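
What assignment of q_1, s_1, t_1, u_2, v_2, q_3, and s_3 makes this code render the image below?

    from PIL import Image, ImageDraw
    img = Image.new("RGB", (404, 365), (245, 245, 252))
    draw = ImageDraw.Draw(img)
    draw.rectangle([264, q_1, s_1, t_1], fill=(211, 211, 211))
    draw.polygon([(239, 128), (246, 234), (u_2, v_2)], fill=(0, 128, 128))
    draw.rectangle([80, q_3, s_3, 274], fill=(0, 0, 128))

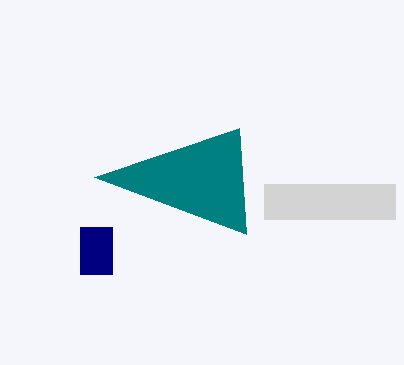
q_1 = 184
s_1 = 395
t_1 = 219
u_2 = 94
v_2 = 177
q_3 = 227
s_3 = 112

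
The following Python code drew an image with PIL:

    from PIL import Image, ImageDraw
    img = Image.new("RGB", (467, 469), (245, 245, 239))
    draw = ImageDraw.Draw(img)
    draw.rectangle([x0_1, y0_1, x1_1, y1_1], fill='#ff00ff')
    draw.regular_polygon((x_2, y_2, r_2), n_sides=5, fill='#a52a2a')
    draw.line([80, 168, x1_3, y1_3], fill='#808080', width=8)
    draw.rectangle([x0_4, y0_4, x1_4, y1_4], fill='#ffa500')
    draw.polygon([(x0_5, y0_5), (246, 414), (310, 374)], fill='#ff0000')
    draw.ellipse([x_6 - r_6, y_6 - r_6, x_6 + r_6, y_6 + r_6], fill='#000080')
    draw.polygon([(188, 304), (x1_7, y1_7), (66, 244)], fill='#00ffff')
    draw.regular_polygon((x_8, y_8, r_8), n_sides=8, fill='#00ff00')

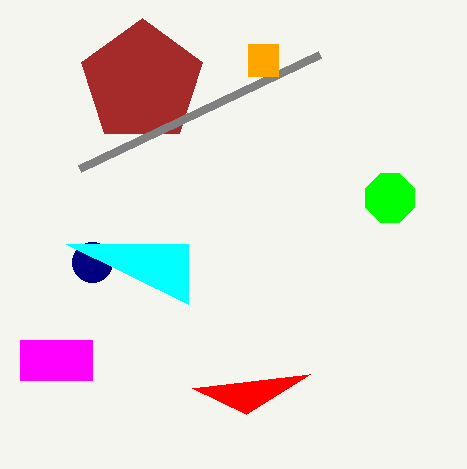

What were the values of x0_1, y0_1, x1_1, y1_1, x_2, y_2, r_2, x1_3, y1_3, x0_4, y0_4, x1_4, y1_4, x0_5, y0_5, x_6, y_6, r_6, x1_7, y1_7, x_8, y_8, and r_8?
x0_1 = 20; y0_1 = 340; x1_1 = 92; y1_1 = 380; x_2 = 142; y_2 = 82; r_2 = 64; x1_3 = 320; y1_3 = 54; x0_4 = 248; y0_4 = 44; x1_4 = 278; y1_4 = 76; x0_5 = 192; y0_5 = 388; x_6 = 92; y_6 = 262; r_6 = 20; x1_7 = 188; y1_7 = 244; x_8 = 390; y_8 = 198; r_8 = 26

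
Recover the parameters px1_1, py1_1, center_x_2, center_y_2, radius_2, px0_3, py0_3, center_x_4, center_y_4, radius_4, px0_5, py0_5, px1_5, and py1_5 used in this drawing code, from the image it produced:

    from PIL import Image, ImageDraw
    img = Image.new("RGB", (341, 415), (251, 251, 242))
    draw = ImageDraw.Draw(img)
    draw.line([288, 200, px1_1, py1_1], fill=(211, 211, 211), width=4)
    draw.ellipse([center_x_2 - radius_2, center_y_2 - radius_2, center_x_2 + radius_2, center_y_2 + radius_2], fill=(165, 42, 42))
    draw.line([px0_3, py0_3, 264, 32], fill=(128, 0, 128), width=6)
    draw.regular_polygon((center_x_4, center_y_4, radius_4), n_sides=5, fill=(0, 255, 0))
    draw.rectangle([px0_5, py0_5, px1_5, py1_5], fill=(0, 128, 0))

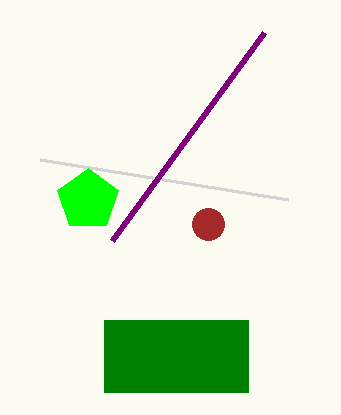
px1_1 = 40, py1_1 = 160, center_x_2 = 208, center_y_2 = 224, radius_2 = 16, px0_3 = 112, py0_3 = 240, center_x_4 = 88, center_y_4 = 200, radius_4 = 32, px0_5 = 104, py0_5 = 320, px1_5 = 248, py1_5 = 392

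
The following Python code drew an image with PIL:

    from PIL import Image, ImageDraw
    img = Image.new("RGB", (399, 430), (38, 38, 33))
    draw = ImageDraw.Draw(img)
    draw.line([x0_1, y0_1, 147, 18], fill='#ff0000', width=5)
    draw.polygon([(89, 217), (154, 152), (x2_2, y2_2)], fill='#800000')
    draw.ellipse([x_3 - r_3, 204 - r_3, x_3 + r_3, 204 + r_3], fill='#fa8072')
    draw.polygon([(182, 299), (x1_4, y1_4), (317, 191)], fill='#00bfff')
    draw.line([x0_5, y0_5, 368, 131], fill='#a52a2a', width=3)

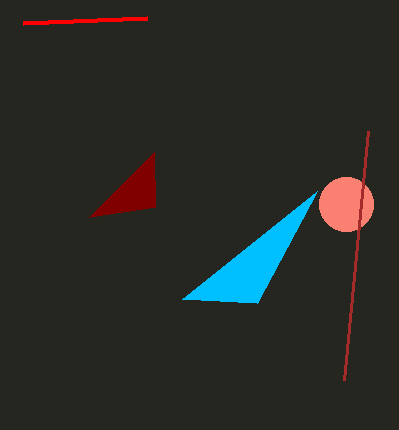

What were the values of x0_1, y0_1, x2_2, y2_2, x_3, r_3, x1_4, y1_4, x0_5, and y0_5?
x0_1 = 23
y0_1 = 23
x2_2 = 155
y2_2 = 207
x_3 = 346
r_3 = 27
x1_4 = 257
y1_4 = 303
x0_5 = 344
y0_5 = 380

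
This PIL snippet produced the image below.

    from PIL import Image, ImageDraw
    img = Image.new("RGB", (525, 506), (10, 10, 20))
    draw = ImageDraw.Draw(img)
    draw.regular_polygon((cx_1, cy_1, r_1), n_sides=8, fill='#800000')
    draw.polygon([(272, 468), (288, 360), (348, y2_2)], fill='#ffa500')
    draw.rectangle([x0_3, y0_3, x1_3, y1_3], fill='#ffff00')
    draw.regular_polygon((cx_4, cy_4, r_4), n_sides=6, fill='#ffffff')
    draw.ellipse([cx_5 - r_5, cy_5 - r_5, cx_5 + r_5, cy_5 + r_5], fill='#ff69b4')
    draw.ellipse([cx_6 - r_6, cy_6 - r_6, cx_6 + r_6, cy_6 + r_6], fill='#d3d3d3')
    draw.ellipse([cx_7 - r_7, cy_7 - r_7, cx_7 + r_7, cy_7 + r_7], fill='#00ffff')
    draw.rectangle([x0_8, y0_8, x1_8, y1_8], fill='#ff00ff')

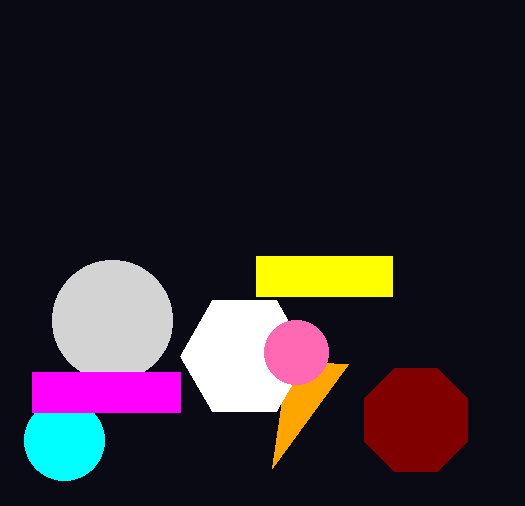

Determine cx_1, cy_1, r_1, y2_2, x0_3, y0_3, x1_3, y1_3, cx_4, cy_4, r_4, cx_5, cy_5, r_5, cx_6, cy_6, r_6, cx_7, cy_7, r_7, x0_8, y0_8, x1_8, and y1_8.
cx_1 = 416, cy_1 = 420, r_1 = 56, y2_2 = 364, x0_3 = 256, y0_3 = 256, x1_3 = 392, y1_3 = 296, cx_4 = 244, cy_4 = 356, r_4 = 64, cx_5 = 296, cy_5 = 352, r_5 = 32, cx_6 = 112, cy_6 = 320, r_6 = 60, cx_7 = 64, cy_7 = 440, r_7 = 40, x0_8 = 32, y0_8 = 372, x1_8 = 180, y1_8 = 412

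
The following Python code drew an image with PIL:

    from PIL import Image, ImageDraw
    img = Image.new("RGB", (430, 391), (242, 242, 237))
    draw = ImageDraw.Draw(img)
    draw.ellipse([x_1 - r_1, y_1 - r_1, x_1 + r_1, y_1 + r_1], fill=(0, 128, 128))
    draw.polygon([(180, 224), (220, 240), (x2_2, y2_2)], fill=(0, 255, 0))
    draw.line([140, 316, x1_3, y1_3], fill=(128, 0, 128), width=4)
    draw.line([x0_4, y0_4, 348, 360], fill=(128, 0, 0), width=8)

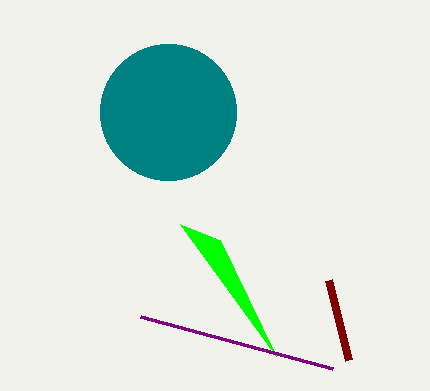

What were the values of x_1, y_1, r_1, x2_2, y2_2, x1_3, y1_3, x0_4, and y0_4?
x_1 = 168, y_1 = 112, r_1 = 68, x2_2 = 276, y2_2 = 356, x1_3 = 332, y1_3 = 368, x0_4 = 328, y0_4 = 280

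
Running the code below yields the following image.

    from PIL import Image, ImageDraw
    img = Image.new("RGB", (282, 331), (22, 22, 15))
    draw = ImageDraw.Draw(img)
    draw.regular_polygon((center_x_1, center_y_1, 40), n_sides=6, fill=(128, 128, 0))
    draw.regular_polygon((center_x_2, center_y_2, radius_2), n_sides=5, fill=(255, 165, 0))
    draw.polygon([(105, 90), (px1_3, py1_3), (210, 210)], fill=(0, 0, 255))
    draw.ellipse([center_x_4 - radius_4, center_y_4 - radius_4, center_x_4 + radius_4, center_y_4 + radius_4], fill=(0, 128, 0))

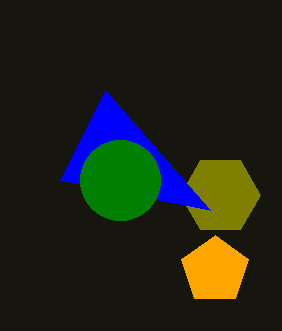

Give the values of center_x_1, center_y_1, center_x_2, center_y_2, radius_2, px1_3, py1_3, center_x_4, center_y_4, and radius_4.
center_x_1 = 220, center_y_1 = 195, center_x_2 = 215, center_y_2 = 270, radius_2 = 35, px1_3 = 60, py1_3 = 180, center_x_4 = 120, center_y_4 = 180, radius_4 = 40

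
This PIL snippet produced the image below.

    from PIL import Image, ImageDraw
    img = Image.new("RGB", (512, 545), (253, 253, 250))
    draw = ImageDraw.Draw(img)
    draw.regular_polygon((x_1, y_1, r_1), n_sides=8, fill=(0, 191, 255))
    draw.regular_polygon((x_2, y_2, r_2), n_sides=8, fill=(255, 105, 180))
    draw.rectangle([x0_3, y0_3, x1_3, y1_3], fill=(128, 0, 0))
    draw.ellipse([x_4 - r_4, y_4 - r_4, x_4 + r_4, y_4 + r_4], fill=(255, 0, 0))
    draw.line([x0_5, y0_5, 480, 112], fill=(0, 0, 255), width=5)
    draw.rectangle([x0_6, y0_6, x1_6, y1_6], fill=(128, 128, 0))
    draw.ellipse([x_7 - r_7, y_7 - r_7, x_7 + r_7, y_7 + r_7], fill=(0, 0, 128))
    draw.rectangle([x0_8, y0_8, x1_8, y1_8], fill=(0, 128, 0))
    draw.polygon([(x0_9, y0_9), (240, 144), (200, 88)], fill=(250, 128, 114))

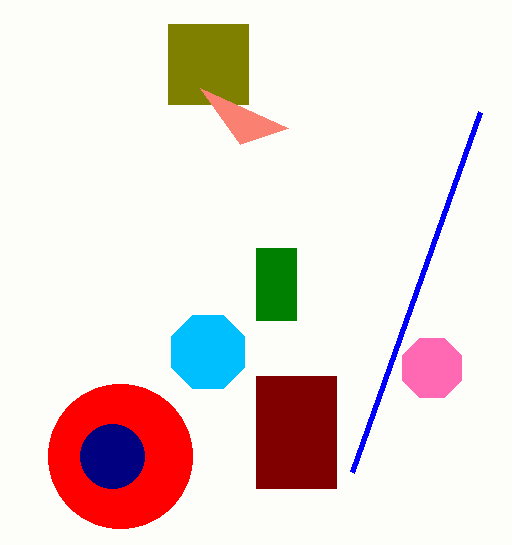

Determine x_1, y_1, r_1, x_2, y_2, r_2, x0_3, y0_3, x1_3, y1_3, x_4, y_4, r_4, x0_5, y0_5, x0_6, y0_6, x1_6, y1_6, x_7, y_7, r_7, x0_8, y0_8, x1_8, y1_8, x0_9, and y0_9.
x_1 = 208, y_1 = 352, r_1 = 40, x_2 = 432, y_2 = 368, r_2 = 32, x0_3 = 256, y0_3 = 376, x1_3 = 336, y1_3 = 488, x_4 = 120, y_4 = 456, r_4 = 72, x0_5 = 352, y0_5 = 472, x0_6 = 168, y0_6 = 24, x1_6 = 248, y1_6 = 104, x_7 = 112, y_7 = 456, r_7 = 32, x0_8 = 256, y0_8 = 248, x1_8 = 296, y1_8 = 320, x0_9 = 288, y0_9 = 128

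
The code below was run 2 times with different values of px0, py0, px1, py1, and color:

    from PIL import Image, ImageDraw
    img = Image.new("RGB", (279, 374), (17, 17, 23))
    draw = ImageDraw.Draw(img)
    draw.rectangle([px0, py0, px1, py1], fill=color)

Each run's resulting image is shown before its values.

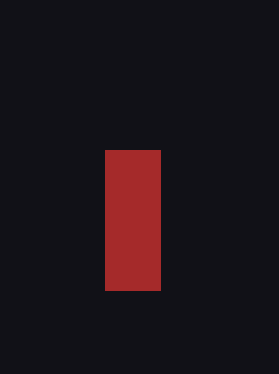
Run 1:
px0 = 105
py0 = 150
px1 = 160
py1 = 290
color = 'brown'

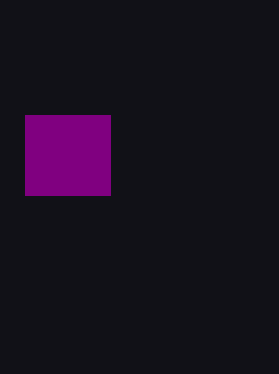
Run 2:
px0 = 25
py0 = 115
px1 = 110
py1 = 195
color = 'purple'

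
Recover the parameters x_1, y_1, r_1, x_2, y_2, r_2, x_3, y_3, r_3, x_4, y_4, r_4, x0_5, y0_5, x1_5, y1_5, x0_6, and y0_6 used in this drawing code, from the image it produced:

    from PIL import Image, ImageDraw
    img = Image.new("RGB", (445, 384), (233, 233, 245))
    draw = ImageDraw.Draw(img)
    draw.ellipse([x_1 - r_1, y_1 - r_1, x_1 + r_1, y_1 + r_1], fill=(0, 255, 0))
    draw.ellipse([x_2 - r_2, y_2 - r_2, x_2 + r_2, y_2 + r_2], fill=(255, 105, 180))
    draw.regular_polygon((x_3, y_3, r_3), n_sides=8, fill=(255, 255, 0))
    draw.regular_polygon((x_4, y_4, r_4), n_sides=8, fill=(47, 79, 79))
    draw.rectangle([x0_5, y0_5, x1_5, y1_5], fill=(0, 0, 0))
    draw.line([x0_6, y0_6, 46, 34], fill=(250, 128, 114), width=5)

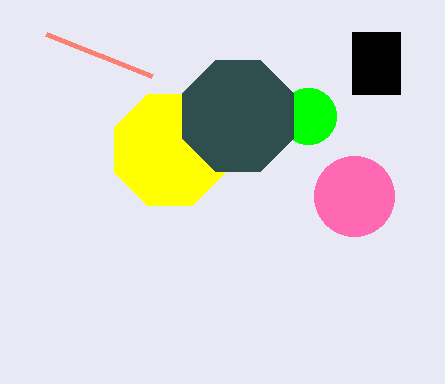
x_1 = 308
y_1 = 116
r_1 = 28
x_2 = 354
y_2 = 196
r_2 = 40
x_3 = 170
y_3 = 150
r_3 = 60
x_4 = 238
y_4 = 116
r_4 = 60
x0_5 = 352
y0_5 = 32
x1_5 = 400
y1_5 = 94
x0_6 = 152
y0_6 = 76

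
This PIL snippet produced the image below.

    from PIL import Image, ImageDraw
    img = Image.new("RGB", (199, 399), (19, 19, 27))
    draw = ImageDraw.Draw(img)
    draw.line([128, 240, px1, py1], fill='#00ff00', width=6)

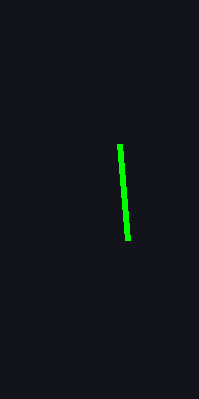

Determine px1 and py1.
px1 = 120, py1 = 144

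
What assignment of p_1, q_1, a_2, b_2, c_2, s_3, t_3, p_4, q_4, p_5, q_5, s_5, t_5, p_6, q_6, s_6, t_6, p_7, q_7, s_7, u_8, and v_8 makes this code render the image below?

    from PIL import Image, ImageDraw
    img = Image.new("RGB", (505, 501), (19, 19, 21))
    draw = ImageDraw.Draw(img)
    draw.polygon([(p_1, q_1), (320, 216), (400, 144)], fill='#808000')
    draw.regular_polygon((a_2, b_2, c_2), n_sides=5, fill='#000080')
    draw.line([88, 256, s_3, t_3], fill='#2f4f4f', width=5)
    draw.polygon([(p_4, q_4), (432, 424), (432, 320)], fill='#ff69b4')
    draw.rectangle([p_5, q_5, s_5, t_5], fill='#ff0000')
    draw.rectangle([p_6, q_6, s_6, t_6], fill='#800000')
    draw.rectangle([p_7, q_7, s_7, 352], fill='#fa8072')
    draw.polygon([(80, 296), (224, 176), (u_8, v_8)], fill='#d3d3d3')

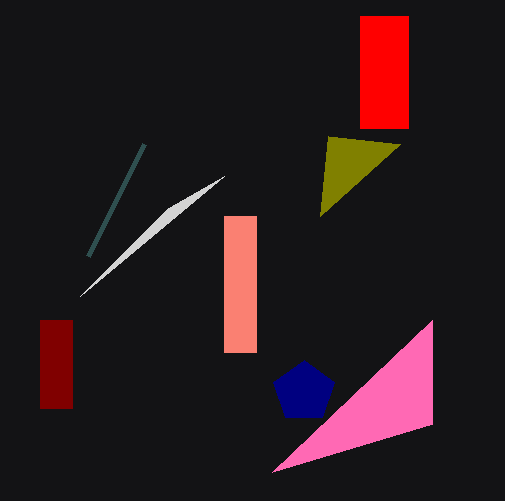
p_1 = 328
q_1 = 136
a_2 = 304
b_2 = 392
c_2 = 32
s_3 = 144
t_3 = 144
p_4 = 272
q_4 = 472
p_5 = 360
q_5 = 16
s_5 = 408
t_5 = 128
p_6 = 40
q_6 = 320
s_6 = 72
t_6 = 408
p_7 = 224
q_7 = 216
s_7 = 256
u_8 = 168
v_8 = 208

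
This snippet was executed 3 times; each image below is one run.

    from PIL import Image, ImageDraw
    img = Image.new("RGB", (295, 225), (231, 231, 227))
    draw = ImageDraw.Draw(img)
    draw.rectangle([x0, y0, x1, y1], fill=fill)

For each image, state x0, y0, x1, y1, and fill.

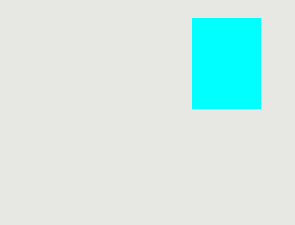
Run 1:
x0 = 192
y0 = 18
x1 = 260
y1 = 108
fill = 'cyan'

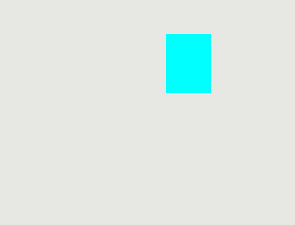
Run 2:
x0 = 166; y0 = 34; x1 = 210; y1 = 92; fill = 'cyan'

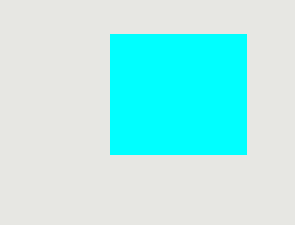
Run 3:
x0 = 110
y0 = 34
x1 = 246
y1 = 154
fill = 'cyan'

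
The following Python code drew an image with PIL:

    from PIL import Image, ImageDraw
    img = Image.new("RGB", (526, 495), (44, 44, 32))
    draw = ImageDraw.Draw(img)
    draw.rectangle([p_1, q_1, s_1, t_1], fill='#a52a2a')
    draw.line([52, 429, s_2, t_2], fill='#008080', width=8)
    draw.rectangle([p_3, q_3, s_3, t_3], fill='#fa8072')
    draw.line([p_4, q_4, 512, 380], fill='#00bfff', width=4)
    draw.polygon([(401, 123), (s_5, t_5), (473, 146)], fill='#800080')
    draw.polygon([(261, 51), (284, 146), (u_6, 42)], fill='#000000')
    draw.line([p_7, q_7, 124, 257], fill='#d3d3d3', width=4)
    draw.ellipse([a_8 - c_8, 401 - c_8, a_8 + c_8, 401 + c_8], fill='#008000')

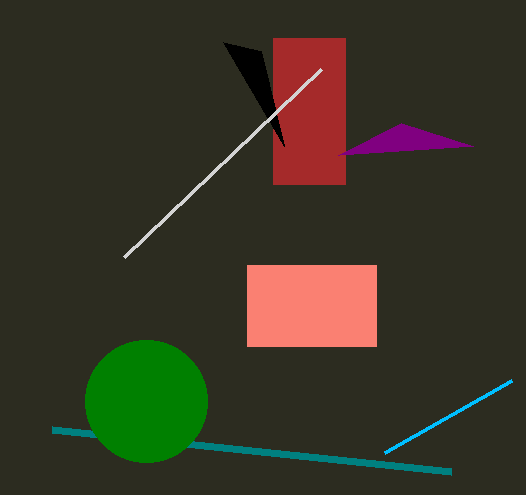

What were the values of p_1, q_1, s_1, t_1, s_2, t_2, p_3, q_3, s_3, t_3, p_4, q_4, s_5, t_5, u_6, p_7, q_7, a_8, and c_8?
p_1 = 273
q_1 = 38
s_1 = 345
t_1 = 184
s_2 = 451
t_2 = 471
p_3 = 247
q_3 = 265
s_3 = 376
t_3 = 346
p_4 = 385
q_4 = 452
s_5 = 338
t_5 = 155
u_6 = 223
p_7 = 321
q_7 = 69
a_8 = 146
c_8 = 61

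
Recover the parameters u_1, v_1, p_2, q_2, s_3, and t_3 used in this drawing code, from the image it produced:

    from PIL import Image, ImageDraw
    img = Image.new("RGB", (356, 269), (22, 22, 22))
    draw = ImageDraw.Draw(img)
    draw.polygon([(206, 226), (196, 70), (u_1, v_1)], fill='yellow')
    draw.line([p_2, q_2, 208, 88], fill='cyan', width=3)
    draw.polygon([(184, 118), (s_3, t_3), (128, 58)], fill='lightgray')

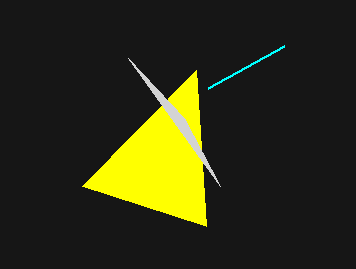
u_1 = 82; v_1 = 186; p_2 = 284; q_2 = 46; s_3 = 220; t_3 = 186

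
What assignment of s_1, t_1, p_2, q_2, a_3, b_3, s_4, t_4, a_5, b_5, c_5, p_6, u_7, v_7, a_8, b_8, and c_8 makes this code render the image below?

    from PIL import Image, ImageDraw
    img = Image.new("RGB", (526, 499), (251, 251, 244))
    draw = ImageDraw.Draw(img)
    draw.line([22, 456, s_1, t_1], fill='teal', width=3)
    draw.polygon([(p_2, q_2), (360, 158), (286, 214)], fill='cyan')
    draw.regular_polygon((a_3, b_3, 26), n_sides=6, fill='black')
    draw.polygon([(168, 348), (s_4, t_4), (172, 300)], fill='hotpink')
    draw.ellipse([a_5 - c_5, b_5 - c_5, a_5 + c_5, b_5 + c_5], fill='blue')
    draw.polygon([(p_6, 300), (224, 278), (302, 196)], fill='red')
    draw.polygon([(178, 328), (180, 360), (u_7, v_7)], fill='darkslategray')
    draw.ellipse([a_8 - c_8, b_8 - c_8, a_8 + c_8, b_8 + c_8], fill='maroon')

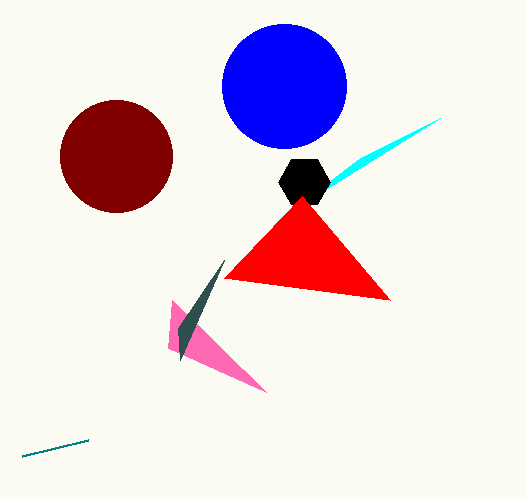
s_1 = 88; t_1 = 440; p_2 = 440; q_2 = 118; a_3 = 304; b_3 = 182; s_4 = 266; t_4 = 392; a_5 = 284; b_5 = 86; c_5 = 62; p_6 = 390; u_7 = 224; v_7 = 260; a_8 = 116; b_8 = 156; c_8 = 56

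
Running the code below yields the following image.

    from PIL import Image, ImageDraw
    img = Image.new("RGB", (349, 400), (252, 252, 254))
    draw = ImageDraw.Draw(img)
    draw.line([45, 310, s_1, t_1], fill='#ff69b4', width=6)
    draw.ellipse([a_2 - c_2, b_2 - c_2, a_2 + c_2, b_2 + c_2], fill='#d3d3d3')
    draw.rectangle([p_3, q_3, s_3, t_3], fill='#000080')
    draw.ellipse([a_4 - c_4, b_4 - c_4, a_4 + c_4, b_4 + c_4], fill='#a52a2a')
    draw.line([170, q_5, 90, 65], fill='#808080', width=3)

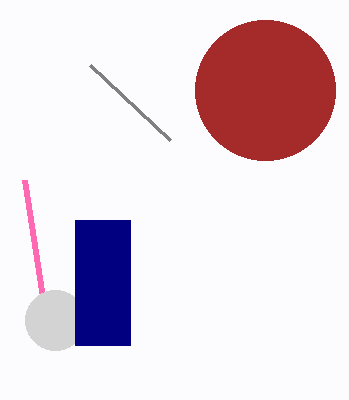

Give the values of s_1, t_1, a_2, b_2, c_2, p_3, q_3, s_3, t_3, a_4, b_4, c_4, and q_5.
s_1 = 25, t_1 = 180, a_2 = 55, b_2 = 320, c_2 = 30, p_3 = 75, q_3 = 220, s_3 = 130, t_3 = 345, a_4 = 265, b_4 = 90, c_4 = 70, q_5 = 140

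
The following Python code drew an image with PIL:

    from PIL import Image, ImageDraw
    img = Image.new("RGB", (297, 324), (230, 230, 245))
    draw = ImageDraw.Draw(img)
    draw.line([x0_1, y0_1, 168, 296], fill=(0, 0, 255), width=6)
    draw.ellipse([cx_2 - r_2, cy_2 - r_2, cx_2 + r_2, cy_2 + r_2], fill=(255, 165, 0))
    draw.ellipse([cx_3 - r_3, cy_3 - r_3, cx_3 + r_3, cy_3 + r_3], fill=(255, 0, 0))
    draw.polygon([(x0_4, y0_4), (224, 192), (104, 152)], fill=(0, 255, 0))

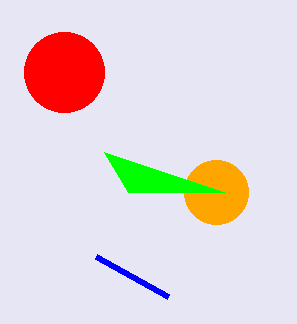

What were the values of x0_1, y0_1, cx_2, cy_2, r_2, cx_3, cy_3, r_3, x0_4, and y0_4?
x0_1 = 96; y0_1 = 256; cx_2 = 216; cy_2 = 192; r_2 = 32; cx_3 = 64; cy_3 = 72; r_3 = 40; x0_4 = 128; y0_4 = 192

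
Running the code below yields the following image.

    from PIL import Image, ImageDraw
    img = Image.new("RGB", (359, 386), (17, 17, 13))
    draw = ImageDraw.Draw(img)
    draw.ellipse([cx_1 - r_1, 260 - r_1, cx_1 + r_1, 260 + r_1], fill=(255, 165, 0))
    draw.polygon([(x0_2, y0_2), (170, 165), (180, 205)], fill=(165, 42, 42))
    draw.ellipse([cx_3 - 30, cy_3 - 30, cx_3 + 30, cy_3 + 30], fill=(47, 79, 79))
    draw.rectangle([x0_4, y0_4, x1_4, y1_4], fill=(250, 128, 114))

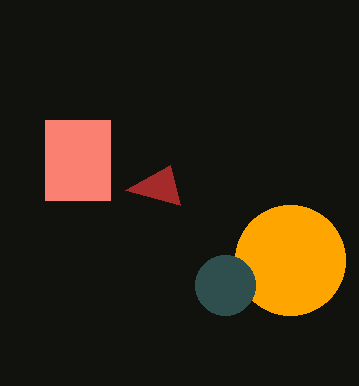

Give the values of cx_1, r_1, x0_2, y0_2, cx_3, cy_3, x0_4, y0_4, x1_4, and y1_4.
cx_1 = 290; r_1 = 55; x0_2 = 125; y0_2 = 190; cx_3 = 225; cy_3 = 285; x0_4 = 45; y0_4 = 120; x1_4 = 110; y1_4 = 200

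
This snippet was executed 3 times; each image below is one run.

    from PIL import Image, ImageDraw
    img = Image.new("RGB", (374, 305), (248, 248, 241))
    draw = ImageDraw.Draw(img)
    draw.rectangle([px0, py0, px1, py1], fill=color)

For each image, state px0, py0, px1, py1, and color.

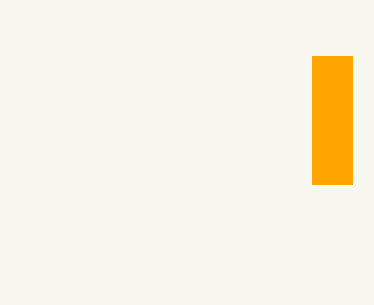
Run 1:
px0 = 312, py0 = 56, px1 = 352, py1 = 184, color = 'orange'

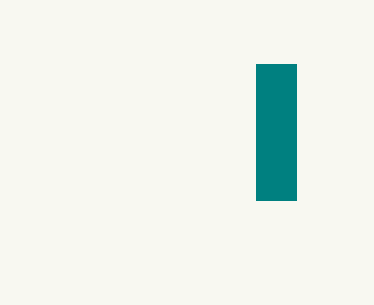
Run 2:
px0 = 256; py0 = 64; px1 = 296; py1 = 200; color = 'teal'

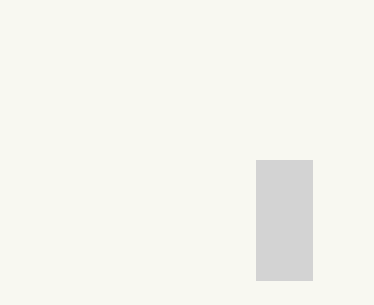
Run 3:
px0 = 256; py0 = 160; px1 = 312; py1 = 280; color = 'lightgray'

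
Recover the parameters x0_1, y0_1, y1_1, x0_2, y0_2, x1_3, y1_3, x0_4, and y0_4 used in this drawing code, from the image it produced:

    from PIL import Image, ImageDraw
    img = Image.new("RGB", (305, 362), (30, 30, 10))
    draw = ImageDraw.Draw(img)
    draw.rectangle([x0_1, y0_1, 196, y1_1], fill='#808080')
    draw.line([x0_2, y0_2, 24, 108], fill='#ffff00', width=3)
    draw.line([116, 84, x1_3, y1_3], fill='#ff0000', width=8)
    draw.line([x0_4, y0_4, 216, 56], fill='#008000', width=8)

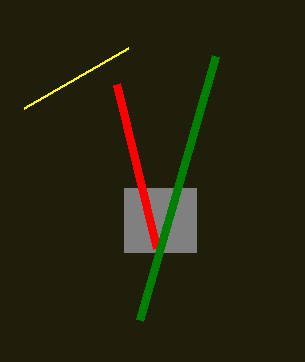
x0_1 = 124; y0_1 = 188; y1_1 = 252; x0_2 = 128; y0_2 = 48; x1_3 = 156; y1_3 = 248; x0_4 = 140; y0_4 = 320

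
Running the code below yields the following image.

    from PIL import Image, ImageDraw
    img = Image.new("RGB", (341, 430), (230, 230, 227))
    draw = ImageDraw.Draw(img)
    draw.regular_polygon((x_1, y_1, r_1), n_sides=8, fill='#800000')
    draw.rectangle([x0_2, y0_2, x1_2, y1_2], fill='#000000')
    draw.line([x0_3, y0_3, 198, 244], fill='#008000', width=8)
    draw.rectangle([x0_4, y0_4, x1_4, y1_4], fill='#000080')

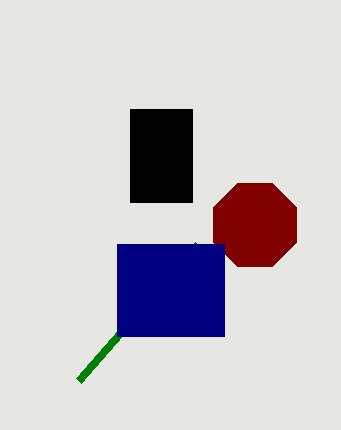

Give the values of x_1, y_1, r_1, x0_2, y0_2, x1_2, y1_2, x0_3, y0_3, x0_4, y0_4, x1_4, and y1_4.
x_1 = 255; y_1 = 225; r_1 = 45; x0_2 = 130; y0_2 = 109; x1_2 = 192; y1_2 = 202; x0_3 = 79; y0_3 = 380; x0_4 = 117; y0_4 = 244; x1_4 = 224; y1_4 = 336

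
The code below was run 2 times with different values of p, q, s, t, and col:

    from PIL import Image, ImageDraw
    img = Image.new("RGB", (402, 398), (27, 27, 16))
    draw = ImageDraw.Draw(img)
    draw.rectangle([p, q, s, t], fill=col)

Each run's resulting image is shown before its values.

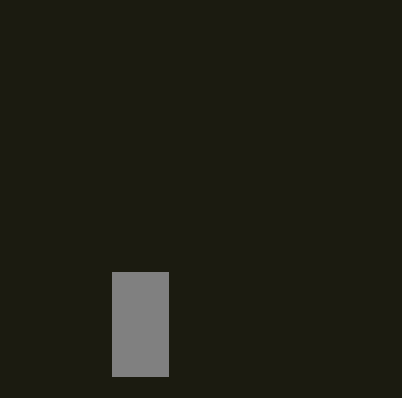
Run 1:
p = 112, q = 272, s = 168, t = 376, col = 'gray'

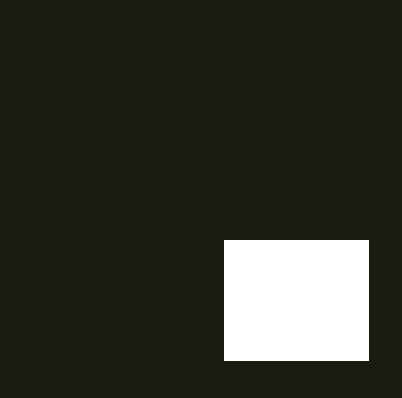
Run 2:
p = 224; q = 240; s = 368; t = 360; col = 'white'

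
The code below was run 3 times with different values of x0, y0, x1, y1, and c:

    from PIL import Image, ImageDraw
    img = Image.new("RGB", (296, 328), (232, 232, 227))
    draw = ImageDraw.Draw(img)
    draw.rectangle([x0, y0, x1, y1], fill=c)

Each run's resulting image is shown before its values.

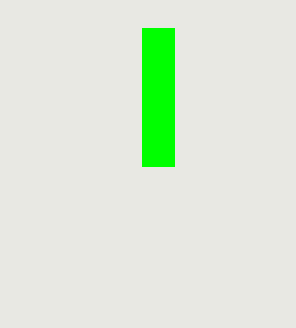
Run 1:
x0 = 142, y0 = 28, x1 = 174, y1 = 166, c = 'lime'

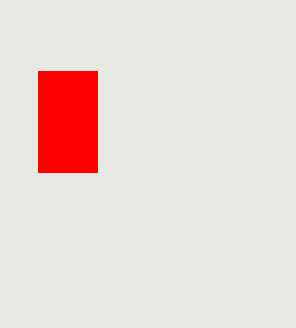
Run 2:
x0 = 38; y0 = 71; x1 = 97; y1 = 172; c = 'red'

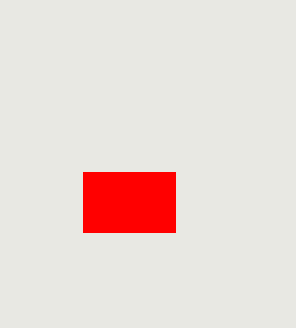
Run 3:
x0 = 83
y0 = 172
x1 = 175
y1 = 232
c = 'red'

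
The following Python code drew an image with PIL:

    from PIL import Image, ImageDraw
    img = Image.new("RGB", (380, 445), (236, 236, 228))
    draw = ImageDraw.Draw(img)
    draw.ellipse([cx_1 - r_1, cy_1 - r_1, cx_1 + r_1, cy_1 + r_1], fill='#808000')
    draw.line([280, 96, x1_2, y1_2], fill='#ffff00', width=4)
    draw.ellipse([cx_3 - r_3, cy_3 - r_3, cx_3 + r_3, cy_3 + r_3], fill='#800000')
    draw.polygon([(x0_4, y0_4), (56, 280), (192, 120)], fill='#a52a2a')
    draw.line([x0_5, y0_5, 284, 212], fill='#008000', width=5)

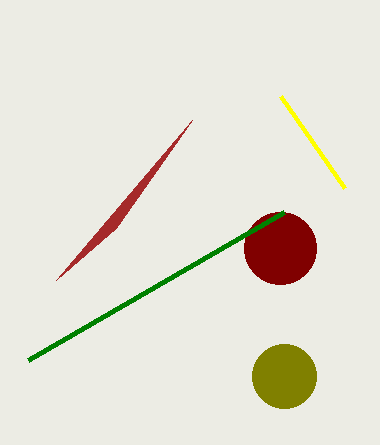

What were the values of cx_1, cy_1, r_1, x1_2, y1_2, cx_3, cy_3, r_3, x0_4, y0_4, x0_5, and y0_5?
cx_1 = 284; cy_1 = 376; r_1 = 32; x1_2 = 344; y1_2 = 188; cx_3 = 280; cy_3 = 248; r_3 = 36; x0_4 = 116; y0_4 = 228; x0_5 = 28; y0_5 = 360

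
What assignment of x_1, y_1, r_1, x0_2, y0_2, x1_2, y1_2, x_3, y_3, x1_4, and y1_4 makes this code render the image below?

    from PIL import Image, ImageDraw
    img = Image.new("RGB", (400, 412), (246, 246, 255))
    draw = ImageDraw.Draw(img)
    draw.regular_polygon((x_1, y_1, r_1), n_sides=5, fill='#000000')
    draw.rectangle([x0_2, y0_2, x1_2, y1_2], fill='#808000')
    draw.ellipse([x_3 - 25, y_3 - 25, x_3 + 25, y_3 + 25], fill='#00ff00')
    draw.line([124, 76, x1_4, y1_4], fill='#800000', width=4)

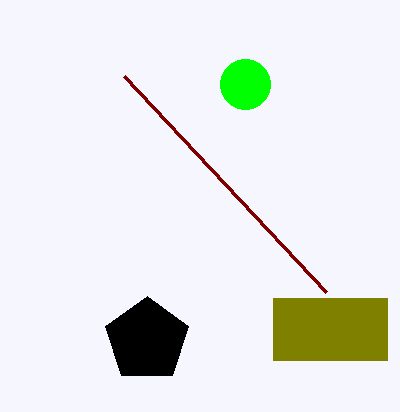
x_1 = 147
y_1 = 340
r_1 = 44
x0_2 = 273
y0_2 = 298
x1_2 = 387
y1_2 = 360
x_3 = 245
y_3 = 84
x1_4 = 326
y1_4 = 292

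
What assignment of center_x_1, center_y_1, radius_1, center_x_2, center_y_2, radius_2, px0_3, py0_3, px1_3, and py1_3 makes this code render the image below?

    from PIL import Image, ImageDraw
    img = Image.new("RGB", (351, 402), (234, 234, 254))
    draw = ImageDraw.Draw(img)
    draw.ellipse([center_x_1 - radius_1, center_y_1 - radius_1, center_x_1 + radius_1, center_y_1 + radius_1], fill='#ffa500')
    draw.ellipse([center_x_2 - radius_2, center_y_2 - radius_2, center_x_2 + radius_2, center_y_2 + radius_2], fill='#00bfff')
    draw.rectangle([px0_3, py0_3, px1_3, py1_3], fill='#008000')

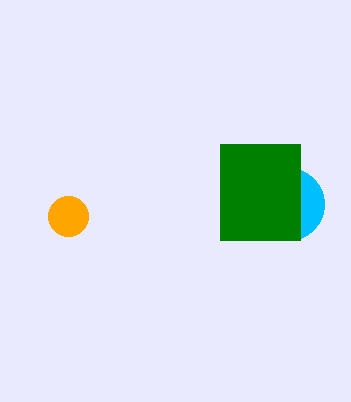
center_x_1 = 68
center_y_1 = 216
radius_1 = 20
center_x_2 = 288
center_y_2 = 204
radius_2 = 36
px0_3 = 220
py0_3 = 144
px1_3 = 300
py1_3 = 240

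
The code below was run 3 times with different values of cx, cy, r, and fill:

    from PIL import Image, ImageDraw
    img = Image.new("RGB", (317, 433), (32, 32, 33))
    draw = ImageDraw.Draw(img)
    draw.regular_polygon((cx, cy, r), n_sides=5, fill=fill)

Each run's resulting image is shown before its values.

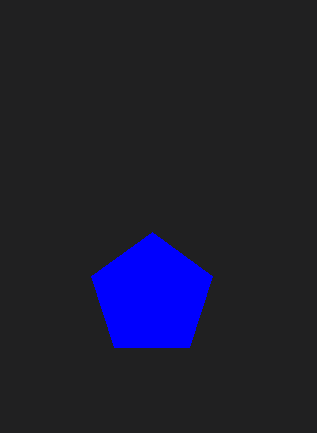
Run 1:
cx = 152, cy = 296, r = 64, fill = 'blue'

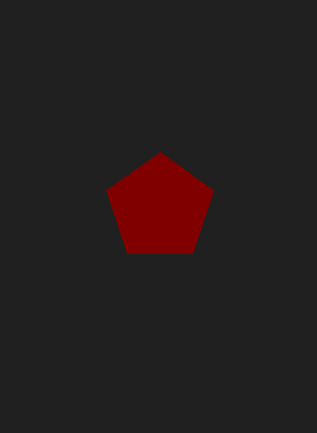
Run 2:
cx = 160, cy = 208, r = 56, fill = 'maroon'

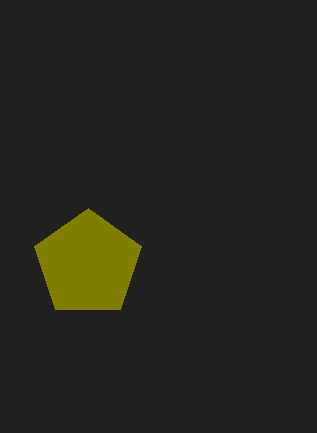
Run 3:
cx = 88
cy = 264
r = 56
fill = 'olive'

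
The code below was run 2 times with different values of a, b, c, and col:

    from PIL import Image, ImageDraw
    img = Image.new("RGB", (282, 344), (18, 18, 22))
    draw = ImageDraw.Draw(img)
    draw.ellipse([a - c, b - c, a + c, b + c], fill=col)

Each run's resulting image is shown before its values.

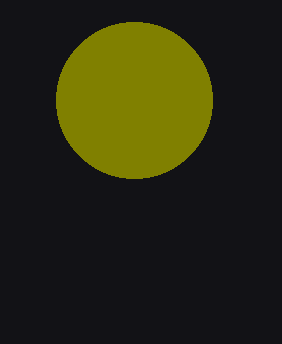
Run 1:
a = 134; b = 100; c = 78; col = 'olive'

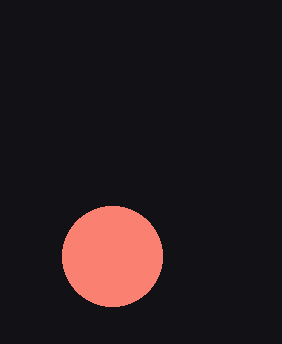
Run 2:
a = 112; b = 256; c = 50; col = 'salmon'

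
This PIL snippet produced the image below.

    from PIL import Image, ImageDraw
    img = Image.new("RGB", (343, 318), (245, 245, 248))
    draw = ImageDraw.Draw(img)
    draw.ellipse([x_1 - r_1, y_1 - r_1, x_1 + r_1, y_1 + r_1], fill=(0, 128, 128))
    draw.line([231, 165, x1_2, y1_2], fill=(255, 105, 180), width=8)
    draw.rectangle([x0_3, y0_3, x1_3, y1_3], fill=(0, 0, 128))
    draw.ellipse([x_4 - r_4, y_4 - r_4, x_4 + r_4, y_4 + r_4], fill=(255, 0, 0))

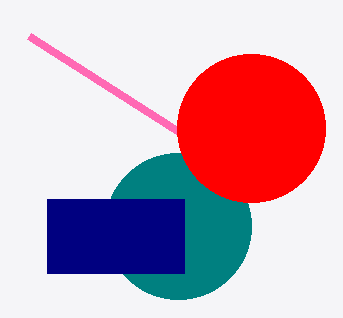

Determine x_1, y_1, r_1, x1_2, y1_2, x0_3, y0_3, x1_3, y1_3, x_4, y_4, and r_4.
x_1 = 178; y_1 = 226; r_1 = 73; x1_2 = 29; y1_2 = 36; x0_3 = 47; y0_3 = 199; x1_3 = 184; y1_3 = 273; x_4 = 251; y_4 = 128; r_4 = 74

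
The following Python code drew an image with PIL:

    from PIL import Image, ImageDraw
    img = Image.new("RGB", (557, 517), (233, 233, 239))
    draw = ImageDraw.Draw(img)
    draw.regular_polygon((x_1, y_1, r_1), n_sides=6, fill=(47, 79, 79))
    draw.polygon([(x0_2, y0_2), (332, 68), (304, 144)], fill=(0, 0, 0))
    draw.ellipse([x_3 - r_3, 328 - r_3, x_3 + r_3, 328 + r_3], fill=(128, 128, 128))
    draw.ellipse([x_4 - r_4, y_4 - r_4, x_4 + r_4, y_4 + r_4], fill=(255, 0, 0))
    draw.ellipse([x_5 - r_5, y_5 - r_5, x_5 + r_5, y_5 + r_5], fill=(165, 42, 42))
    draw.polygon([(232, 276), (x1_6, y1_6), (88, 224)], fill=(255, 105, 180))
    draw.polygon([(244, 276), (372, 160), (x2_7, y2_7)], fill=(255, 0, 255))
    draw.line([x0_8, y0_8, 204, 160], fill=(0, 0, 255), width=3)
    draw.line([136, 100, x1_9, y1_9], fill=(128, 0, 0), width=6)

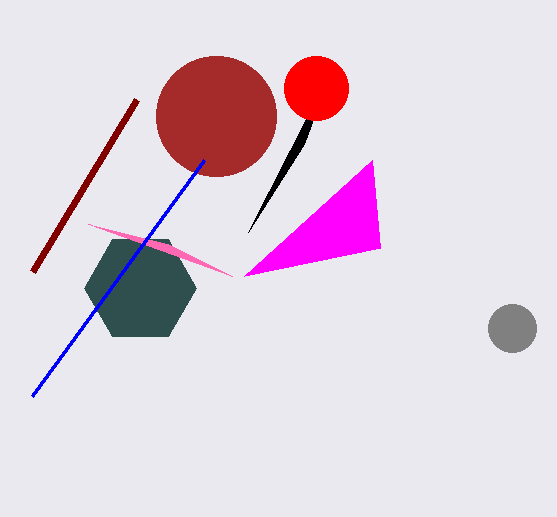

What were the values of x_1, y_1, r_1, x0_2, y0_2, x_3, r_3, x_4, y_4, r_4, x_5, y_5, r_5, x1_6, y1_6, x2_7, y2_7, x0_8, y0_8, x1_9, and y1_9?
x_1 = 140
y_1 = 288
r_1 = 56
x0_2 = 248
y0_2 = 232
x_3 = 512
r_3 = 24
x_4 = 316
y_4 = 88
r_4 = 32
x_5 = 216
y_5 = 116
r_5 = 60
x1_6 = 168
y1_6 = 244
x2_7 = 380
y2_7 = 248
x0_8 = 32
y0_8 = 396
x1_9 = 32
y1_9 = 272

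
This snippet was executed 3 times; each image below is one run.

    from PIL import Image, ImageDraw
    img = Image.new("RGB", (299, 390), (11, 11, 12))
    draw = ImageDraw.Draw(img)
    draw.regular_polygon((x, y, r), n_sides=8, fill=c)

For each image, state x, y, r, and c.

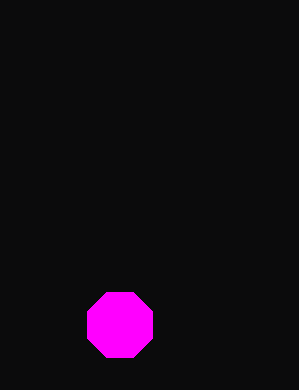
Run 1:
x = 120, y = 325, r = 35, c = 'magenta'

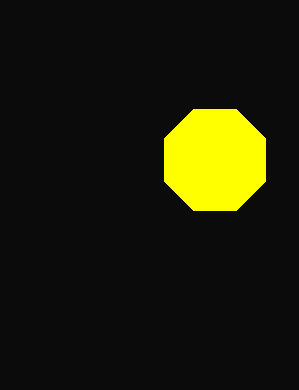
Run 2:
x = 215, y = 160, r = 55, c = 'yellow'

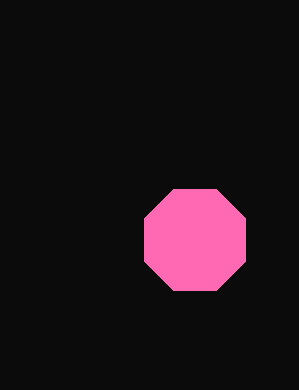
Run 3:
x = 195
y = 240
r = 55
c = 'hotpink'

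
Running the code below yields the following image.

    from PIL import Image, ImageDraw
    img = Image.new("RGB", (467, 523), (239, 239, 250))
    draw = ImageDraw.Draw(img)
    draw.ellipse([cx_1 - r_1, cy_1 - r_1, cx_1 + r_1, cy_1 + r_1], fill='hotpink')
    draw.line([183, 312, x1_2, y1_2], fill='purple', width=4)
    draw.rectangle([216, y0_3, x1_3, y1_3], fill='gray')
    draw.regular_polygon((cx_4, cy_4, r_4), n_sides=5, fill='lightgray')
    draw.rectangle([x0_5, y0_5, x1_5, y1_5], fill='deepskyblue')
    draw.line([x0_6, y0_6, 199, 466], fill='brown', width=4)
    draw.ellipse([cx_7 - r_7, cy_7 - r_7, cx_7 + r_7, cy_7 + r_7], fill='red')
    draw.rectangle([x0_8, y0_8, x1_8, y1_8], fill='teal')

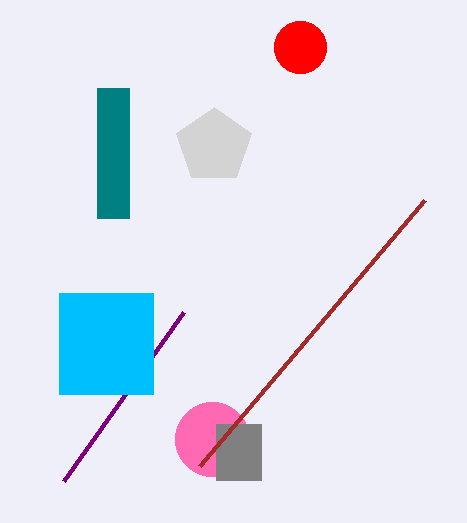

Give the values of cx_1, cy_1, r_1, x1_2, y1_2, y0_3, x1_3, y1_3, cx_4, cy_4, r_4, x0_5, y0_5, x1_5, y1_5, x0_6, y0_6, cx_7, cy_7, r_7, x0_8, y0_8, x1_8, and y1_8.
cx_1 = 212
cy_1 = 439
r_1 = 37
x1_2 = 63
y1_2 = 481
y0_3 = 424
x1_3 = 261
y1_3 = 480
cx_4 = 214
cy_4 = 146
r_4 = 39
x0_5 = 59
y0_5 = 293
x1_5 = 153
y1_5 = 394
x0_6 = 424
y0_6 = 200
cx_7 = 300
cy_7 = 47
r_7 = 26
x0_8 = 97
y0_8 = 88
x1_8 = 129
y1_8 = 218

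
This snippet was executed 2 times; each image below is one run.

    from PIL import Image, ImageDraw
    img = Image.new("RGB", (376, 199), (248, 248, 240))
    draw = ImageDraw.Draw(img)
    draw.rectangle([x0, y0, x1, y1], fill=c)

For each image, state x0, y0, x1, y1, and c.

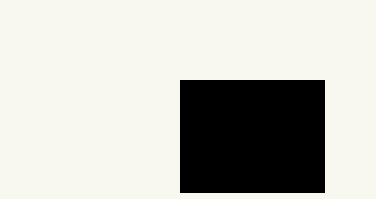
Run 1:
x0 = 180; y0 = 80; x1 = 324; y1 = 192; c = 'black'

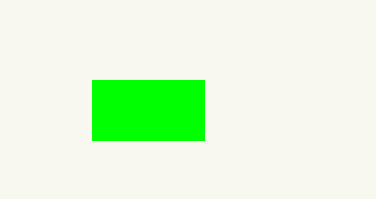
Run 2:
x0 = 92
y0 = 80
x1 = 204
y1 = 140
c = 'lime'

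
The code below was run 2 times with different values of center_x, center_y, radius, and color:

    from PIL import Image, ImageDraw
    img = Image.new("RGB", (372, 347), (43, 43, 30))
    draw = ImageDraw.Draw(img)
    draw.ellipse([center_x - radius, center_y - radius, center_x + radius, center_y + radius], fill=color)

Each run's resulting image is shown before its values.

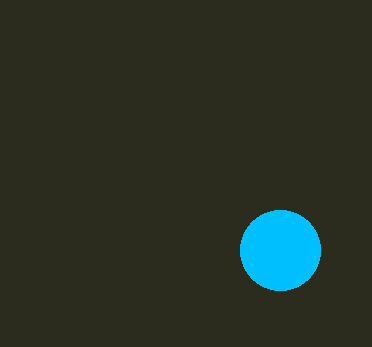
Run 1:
center_x = 280
center_y = 250
radius = 40
color = 'deepskyblue'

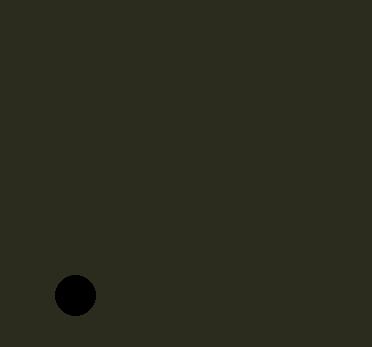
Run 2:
center_x = 75, center_y = 295, radius = 20, color = 'black'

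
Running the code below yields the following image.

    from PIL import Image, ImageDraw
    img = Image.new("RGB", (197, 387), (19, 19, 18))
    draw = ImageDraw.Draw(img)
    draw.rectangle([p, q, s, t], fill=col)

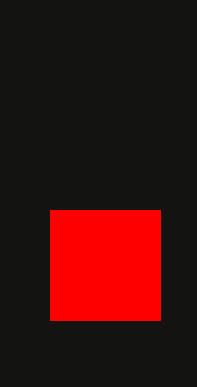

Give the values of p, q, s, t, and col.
p = 50; q = 210; s = 160; t = 320; col = 'red'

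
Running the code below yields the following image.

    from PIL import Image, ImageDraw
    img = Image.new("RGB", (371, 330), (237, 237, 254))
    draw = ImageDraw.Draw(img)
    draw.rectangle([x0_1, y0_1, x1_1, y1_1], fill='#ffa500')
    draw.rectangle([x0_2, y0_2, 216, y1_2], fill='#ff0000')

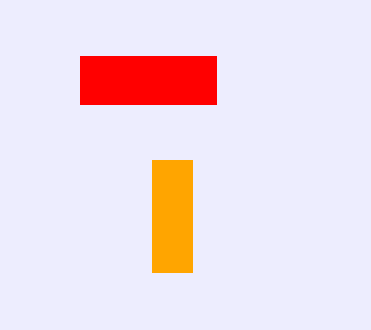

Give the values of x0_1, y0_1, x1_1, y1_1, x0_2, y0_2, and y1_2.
x0_1 = 152, y0_1 = 160, x1_1 = 192, y1_1 = 272, x0_2 = 80, y0_2 = 56, y1_2 = 104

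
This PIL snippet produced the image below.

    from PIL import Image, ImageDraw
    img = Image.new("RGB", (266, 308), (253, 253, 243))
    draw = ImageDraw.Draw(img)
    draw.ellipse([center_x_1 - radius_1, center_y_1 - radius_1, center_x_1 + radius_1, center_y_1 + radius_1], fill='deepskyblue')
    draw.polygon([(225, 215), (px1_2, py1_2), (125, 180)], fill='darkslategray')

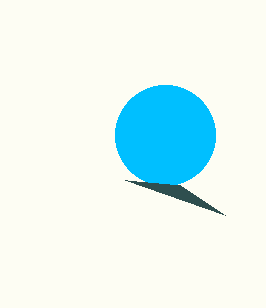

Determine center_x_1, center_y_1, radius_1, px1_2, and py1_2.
center_x_1 = 165
center_y_1 = 135
radius_1 = 50
px1_2 = 180
py1_2 = 185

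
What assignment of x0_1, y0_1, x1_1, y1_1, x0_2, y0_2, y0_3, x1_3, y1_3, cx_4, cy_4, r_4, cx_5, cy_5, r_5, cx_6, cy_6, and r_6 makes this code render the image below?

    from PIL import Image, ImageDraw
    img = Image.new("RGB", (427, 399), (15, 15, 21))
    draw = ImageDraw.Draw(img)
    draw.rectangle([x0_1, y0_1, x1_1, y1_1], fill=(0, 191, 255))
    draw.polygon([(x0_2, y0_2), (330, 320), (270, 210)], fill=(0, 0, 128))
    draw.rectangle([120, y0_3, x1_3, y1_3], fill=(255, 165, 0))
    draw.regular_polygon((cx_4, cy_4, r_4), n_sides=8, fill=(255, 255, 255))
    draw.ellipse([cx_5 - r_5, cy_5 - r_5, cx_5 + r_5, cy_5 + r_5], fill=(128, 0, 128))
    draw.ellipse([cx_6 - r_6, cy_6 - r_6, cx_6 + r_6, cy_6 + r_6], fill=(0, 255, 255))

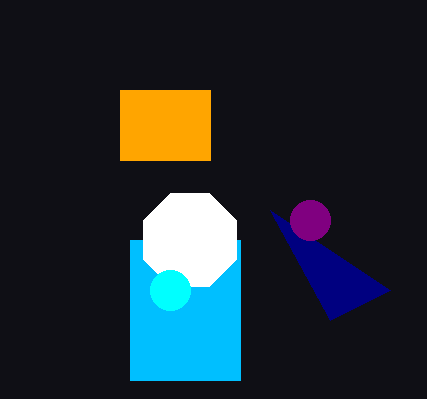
x0_1 = 130, y0_1 = 240, x1_1 = 240, y1_1 = 380, x0_2 = 390, y0_2 = 290, y0_3 = 90, x1_3 = 210, y1_3 = 160, cx_4 = 190, cy_4 = 240, r_4 = 50, cx_5 = 310, cy_5 = 220, r_5 = 20, cx_6 = 170, cy_6 = 290, r_6 = 20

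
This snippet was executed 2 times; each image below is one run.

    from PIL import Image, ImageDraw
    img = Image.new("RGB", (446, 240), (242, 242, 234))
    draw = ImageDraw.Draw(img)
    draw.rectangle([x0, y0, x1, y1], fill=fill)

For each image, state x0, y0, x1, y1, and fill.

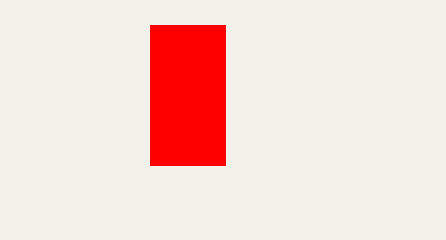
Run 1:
x0 = 150, y0 = 25, x1 = 225, y1 = 165, fill = 'red'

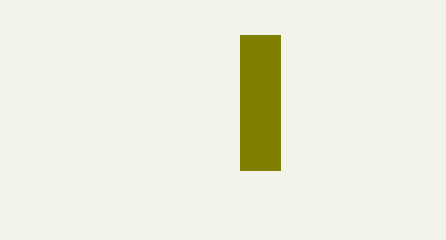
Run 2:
x0 = 240, y0 = 35, x1 = 280, y1 = 170, fill = 'olive'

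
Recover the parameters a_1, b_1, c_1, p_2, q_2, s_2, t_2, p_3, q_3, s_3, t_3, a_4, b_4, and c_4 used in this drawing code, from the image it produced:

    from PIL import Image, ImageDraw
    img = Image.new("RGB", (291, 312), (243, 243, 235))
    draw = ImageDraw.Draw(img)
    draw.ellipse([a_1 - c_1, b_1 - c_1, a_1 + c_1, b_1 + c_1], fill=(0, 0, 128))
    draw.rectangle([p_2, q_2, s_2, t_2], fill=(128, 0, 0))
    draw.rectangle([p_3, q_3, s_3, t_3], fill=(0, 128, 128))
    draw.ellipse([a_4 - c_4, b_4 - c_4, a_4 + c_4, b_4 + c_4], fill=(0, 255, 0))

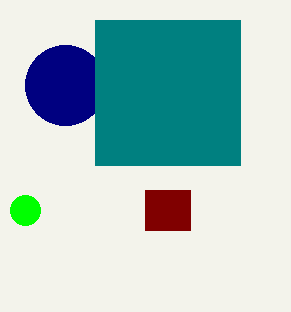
a_1 = 65; b_1 = 85; c_1 = 40; p_2 = 145; q_2 = 190; s_2 = 190; t_2 = 230; p_3 = 95; q_3 = 20; s_3 = 240; t_3 = 165; a_4 = 25; b_4 = 210; c_4 = 15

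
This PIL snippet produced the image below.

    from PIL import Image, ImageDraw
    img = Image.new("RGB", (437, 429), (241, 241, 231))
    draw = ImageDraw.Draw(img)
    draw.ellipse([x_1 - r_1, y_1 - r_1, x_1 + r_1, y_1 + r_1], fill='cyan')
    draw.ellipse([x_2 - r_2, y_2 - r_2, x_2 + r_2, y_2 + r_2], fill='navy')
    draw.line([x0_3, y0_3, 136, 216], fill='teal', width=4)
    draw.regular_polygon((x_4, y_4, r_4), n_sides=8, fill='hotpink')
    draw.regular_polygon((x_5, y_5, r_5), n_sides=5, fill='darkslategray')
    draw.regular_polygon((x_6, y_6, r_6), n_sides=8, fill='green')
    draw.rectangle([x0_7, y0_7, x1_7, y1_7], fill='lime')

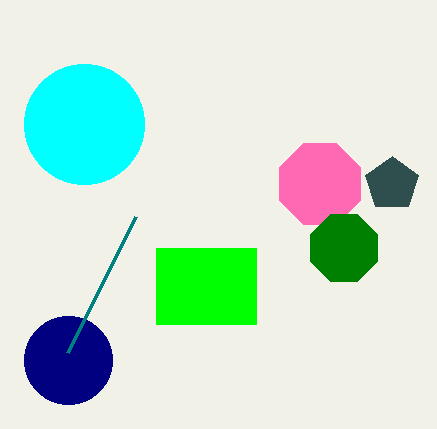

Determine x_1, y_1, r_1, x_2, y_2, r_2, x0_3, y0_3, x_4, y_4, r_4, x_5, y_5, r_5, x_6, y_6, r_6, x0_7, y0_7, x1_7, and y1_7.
x_1 = 84; y_1 = 124; r_1 = 60; x_2 = 68; y_2 = 360; r_2 = 44; x0_3 = 68; y0_3 = 352; x_4 = 320; y_4 = 184; r_4 = 44; x_5 = 392; y_5 = 184; r_5 = 28; x_6 = 344; y_6 = 248; r_6 = 36; x0_7 = 156; y0_7 = 248; x1_7 = 256; y1_7 = 324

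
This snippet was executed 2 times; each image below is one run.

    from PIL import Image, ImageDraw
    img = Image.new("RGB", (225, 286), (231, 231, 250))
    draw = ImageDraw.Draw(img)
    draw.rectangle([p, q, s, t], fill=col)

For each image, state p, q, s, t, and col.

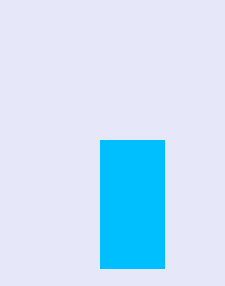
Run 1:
p = 100; q = 140; s = 164; t = 268; col = 'deepskyblue'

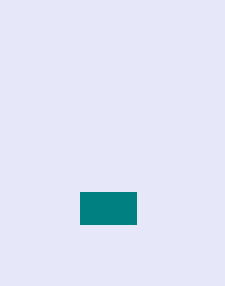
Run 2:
p = 80
q = 192
s = 136
t = 224
col = 'teal'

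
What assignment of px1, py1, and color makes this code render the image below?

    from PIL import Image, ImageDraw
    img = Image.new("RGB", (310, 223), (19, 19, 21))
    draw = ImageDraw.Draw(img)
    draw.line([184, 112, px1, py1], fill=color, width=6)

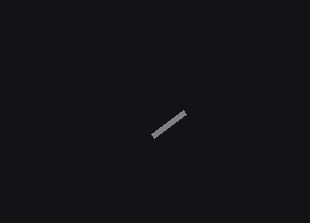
px1 = 152
py1 = 136
color = 'gray'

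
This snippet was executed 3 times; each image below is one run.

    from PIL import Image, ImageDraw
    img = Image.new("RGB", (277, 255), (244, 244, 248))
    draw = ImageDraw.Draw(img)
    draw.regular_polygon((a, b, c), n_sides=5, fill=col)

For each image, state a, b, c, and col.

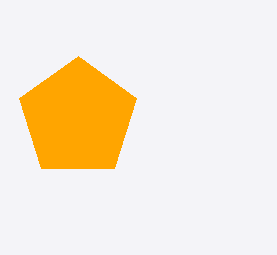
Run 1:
a = 78; b = 118; c = 62; col = 'orange'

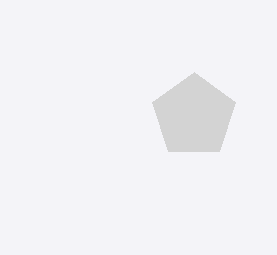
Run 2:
a = 194
b = 116
c = 44
col = 'lightgray'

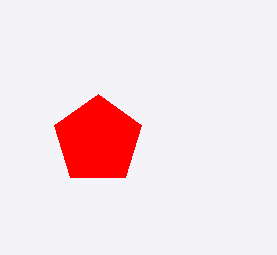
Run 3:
a = 98, b = 140, c = 46, col = 'red'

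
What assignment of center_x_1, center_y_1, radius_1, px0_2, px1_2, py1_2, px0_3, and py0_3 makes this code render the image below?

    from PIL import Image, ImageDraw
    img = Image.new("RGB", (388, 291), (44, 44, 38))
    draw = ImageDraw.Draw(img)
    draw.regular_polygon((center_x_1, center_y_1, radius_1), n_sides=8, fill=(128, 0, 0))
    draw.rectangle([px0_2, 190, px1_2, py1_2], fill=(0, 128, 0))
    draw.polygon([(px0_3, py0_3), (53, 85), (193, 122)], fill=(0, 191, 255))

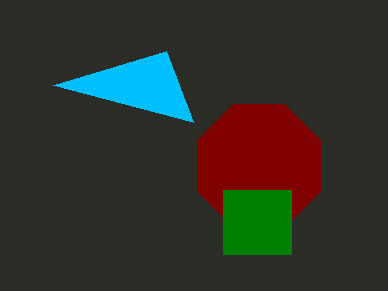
center_x_1 = 259
center_y_1 = 166
radius_1 = 67
px0_2 = 223
px1_2 = 291
py1_2 = 254
px0_3 = 166
py0_3 = 51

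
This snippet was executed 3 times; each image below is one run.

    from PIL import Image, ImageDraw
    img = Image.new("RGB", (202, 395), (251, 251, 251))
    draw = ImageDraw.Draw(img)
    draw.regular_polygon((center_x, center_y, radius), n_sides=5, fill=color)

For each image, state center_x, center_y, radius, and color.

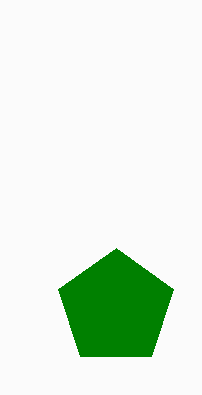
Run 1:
center_x = 116
center_y = 308
radius = 60
color = 'green'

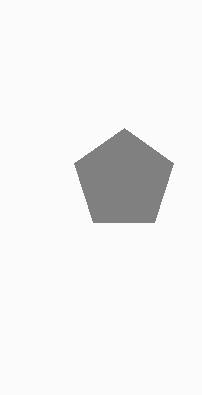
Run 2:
center_x = 124
center_y = 180
radius = 52
color = 'gray'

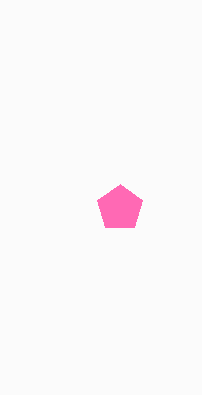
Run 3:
center_x = 120; center_y = 208; radius = 24; color = 'hotpink'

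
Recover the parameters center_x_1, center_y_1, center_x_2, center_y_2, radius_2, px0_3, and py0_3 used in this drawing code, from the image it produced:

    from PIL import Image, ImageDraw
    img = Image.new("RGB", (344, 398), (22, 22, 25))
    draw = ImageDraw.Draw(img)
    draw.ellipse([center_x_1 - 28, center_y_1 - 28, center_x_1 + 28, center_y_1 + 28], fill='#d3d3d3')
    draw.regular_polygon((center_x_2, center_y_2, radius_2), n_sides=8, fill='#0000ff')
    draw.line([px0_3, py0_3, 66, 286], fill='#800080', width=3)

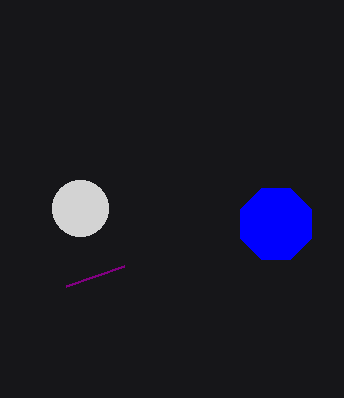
center_x_1 = 80
center_y_1 = 208
center_x_2 = 276
center_y_2 = 224
radius_2 = 38
px0_3 = 124
py0_3 = 266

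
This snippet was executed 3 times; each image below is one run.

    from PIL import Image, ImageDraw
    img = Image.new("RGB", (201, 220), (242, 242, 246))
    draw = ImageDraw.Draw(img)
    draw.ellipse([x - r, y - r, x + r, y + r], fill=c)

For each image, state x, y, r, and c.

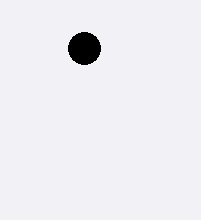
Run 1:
x = 84
y = 48
r = 16
c = 'black'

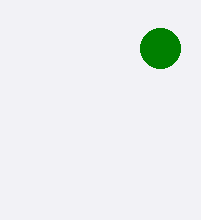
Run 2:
x = 160; y = 48; r = 20; c = 'green'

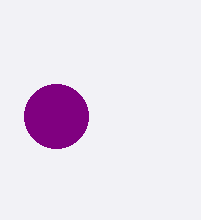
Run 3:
x = 56; y = 116; r = 32; c = 'purple'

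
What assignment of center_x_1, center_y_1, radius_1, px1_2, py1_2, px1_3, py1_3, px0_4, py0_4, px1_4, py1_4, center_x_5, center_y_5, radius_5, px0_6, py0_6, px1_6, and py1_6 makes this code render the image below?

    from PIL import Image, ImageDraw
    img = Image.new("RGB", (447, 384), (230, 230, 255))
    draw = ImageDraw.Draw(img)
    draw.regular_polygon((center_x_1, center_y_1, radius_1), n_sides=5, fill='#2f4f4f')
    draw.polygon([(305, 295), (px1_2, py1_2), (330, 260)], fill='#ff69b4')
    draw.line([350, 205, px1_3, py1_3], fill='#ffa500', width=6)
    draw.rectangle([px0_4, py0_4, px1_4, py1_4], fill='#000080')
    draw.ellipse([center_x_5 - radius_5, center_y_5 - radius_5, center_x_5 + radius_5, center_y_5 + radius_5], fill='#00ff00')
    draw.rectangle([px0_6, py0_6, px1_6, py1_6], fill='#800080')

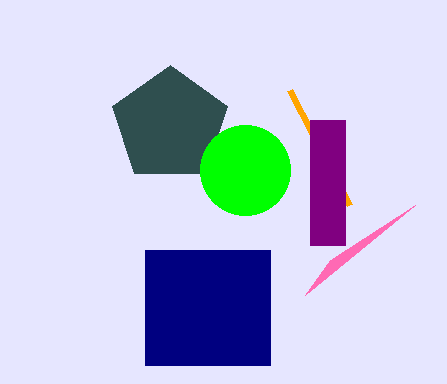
center_x_1 = 170
center_y_1 = 125
radius_1 = 60
px1_2 = 415
py1_2 = 205
px1_3 = 290
py1_3 = 90
px0_4 = 145
py0_4 = 250
px1_4 = 270
py1_4 = 365
center_x_5 = 245
center_y_5 = 170
radius_5 = 45
px0_6 = 310
py0_6 = 120
px1_6 = 345
py1_6 = 245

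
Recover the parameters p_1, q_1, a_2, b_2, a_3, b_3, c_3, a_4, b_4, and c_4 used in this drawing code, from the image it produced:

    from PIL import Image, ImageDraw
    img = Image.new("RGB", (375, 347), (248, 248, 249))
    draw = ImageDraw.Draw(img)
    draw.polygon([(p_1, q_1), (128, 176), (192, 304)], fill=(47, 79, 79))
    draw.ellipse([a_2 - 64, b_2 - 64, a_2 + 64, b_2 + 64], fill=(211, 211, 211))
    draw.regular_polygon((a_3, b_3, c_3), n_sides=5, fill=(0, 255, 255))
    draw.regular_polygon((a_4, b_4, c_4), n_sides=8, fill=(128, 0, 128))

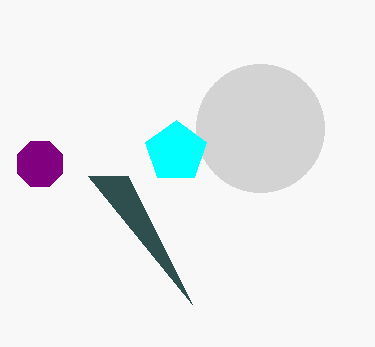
p_1 = 88; q_1 = 176; a_2 = 260; b_2 = 128; a_3 = 176; b_3 = 152; c_3 = 32; a_4 = 40; b_4 = 164; c_4 = 24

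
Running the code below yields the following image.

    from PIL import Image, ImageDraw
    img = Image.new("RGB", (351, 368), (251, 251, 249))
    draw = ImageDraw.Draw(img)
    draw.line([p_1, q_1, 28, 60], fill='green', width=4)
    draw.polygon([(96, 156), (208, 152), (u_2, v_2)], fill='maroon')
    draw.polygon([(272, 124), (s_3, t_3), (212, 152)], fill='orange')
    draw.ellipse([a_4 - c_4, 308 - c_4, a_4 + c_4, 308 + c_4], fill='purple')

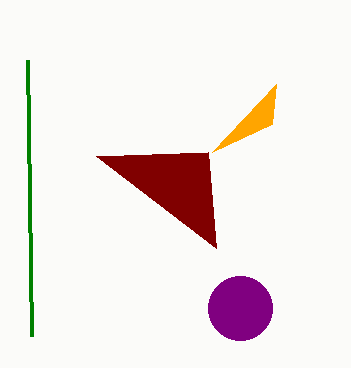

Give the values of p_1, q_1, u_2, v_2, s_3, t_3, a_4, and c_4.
p_1 = 32; q_1 = 336; u_2 = 216; v_2 = 248; s_3 = 276; t_3 = 84; a_4 = 240; c_4 = 32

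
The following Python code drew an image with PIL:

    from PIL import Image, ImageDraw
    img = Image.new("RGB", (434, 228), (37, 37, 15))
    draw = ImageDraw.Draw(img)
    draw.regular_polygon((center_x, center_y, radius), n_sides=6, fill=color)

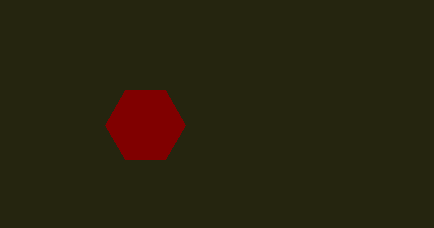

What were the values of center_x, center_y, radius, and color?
center_x = 145
center_y = 125
radius = 40
color = 'maroon'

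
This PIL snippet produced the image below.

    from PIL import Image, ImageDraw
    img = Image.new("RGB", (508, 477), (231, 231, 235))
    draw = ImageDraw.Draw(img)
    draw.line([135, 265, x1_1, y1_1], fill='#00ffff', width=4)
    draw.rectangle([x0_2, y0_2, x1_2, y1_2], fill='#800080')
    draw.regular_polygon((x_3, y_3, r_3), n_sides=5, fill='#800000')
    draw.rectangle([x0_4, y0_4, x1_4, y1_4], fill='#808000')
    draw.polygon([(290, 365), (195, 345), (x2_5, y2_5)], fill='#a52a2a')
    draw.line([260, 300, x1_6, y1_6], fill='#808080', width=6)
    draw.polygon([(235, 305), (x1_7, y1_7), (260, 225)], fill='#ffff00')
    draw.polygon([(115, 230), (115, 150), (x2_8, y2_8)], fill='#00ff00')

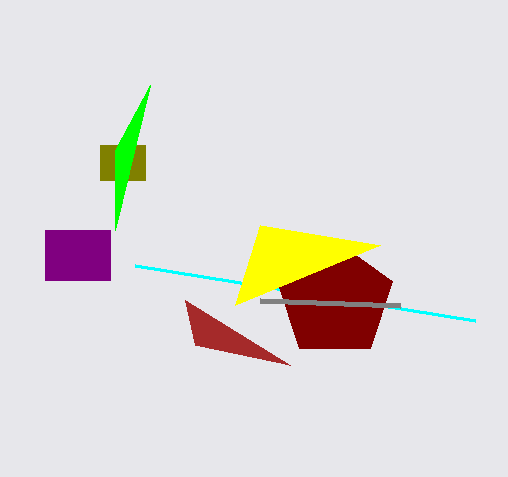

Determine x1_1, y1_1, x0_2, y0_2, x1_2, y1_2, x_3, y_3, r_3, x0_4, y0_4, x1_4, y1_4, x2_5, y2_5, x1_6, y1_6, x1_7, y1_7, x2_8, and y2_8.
x1_1 = 475; y1_1 = 320; x0_2 = 45; y0_2 = 230; x1_2 = 110; y1_2 = 280; x_3 = 335; y_3 = 300; r_3 = 60; x0_4 = 100; y0_4 = 145; x1_4 = 145; y1_4 = 180; x2_5 = 185; y2_5 = 300; x1_6 = 400; y1_6 = 305; x1_7 = 380; y1_7 = 245; x2_8 = 150; y2_8 = 85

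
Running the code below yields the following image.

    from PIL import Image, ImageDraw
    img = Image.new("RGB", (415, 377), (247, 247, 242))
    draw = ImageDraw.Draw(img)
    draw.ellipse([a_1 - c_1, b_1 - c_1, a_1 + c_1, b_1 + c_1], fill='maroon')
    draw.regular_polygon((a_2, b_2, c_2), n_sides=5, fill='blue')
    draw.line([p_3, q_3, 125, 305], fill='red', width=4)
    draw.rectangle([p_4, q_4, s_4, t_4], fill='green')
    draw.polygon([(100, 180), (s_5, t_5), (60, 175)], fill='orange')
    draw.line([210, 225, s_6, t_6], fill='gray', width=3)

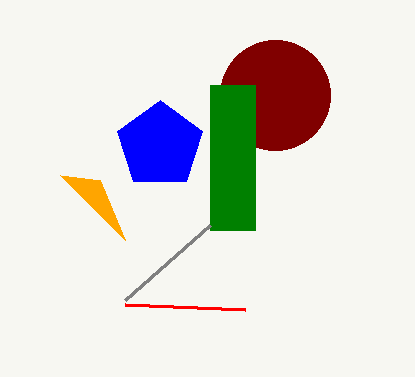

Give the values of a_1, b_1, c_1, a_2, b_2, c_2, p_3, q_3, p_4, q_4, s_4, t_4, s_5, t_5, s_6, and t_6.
a_1 = 275, b_1 = 95, c_1 = 55, a_2 = 160, b_2 = 145, c_2 = 45, p_3 = 245, q_3 = 310, p_4 = 210, q_4 = 85, s_4 = 255, t_4 = 230, s_5 = 125, t_5 = 240, s_6 = 125, t_6 = 300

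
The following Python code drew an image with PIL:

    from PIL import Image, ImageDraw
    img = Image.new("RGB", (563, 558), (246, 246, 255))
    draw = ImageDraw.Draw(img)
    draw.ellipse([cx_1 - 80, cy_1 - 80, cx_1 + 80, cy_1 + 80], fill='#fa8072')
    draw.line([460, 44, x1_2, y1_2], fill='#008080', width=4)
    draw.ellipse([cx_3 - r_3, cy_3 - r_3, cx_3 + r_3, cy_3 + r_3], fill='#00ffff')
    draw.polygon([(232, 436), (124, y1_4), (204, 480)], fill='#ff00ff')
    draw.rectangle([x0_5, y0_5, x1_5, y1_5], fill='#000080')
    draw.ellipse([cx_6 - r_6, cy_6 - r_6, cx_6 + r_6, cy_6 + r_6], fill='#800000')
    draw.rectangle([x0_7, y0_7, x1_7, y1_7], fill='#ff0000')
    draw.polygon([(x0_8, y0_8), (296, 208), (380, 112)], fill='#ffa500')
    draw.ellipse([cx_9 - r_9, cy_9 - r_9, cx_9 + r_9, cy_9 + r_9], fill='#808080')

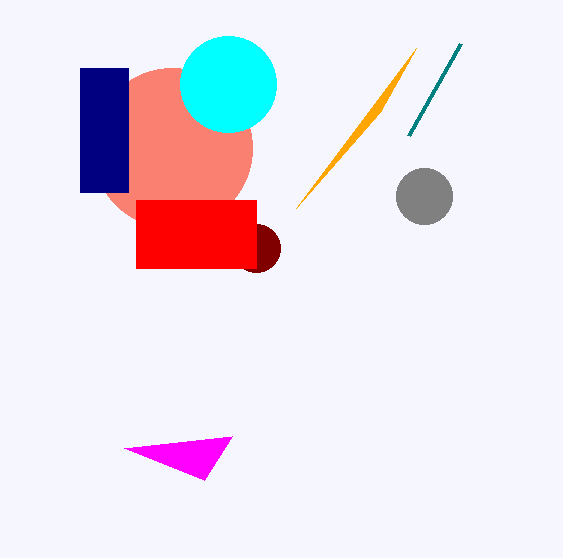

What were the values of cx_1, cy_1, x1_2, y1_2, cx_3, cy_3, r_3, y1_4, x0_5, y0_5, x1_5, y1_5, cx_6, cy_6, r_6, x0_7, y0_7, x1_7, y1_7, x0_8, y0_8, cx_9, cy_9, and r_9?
cx_1 = 172, cy_1 = 148, x1_2 = 408, y1_2 = 136, cx_3 = 228, cy_3 = 84, r_3 = 48, y1_4 = 448, x0_5 = 80, y0_5 = 68, x1_5 = 128, y1_5 = 192, cx_6 = 256, cy_6 = 248, r_6 = 24, x0_7 = 136, y0_7 = 200, x1_7 = 256, y1_7 = 268, x0_8 = 416, y0_8 = 48, cx_9 = 424, cy_9 = 196, r_9 = 28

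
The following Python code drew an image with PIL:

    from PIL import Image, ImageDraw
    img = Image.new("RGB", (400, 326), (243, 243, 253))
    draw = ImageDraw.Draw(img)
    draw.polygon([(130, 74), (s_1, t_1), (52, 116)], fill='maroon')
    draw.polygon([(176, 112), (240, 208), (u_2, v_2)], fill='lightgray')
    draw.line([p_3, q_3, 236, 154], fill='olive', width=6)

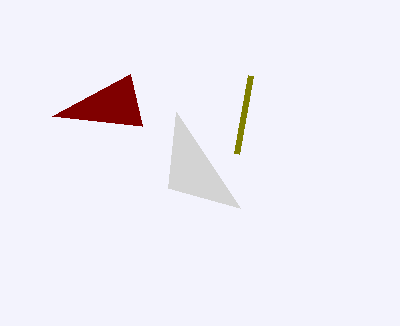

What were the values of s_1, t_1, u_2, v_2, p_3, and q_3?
s_1 = 142, t_1 = 126, u_2 = 168, v_2 = 188, p_3 = 250, q_3 = 76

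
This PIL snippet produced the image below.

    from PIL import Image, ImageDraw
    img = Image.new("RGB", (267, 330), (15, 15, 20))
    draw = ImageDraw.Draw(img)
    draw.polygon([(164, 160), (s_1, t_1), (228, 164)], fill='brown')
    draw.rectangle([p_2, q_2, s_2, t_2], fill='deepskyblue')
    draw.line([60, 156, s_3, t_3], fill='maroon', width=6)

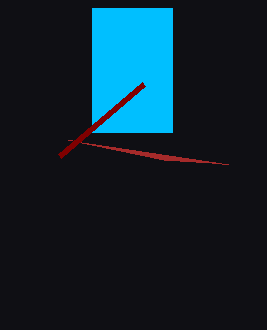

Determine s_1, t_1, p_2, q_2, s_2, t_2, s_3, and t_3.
s_1 = 68, t_1 = 140, p_2 = 92, q_2 = 8, s_2 = 172, t_2 = 132, s_3 = 144, t_3 = 84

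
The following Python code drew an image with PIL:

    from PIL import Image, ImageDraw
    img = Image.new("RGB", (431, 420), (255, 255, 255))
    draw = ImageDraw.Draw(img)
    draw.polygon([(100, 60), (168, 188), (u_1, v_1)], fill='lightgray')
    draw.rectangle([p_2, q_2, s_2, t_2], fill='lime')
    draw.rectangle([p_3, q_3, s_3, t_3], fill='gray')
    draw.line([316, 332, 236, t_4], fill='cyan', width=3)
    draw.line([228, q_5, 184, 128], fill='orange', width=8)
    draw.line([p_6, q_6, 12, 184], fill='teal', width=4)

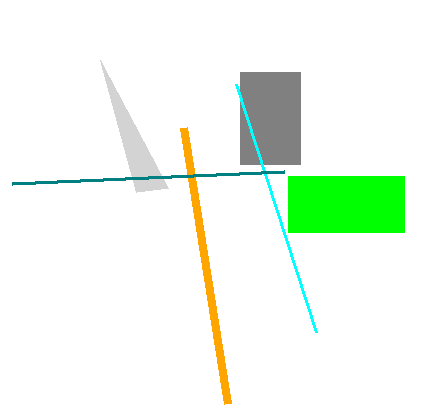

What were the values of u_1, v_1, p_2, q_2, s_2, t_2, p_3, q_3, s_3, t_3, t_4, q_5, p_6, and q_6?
u_1 = 136, v_1 = 192, p_2 = 288, q_2 = 176, s_2 = 404, t_2 = 232, p_3 = 240, q_3 = 72, s_3 = 300, t_3 = 164, t_4 = 84, q_5 = 404, p_6 = 284, q_6 = 172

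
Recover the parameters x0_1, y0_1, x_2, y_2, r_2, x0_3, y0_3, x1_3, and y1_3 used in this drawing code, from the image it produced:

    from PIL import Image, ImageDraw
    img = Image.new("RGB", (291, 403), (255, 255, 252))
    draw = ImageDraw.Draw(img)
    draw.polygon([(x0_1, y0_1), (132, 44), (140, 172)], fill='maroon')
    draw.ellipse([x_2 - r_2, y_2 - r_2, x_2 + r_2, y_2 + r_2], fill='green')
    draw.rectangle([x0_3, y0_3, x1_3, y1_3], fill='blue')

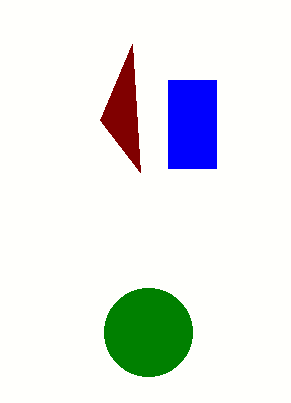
x0_1 = 100; y0_1 = 120; x_2 = 148; y_2 = 332; r_2 = 44; x0_3 = 168; y0_3 = 80; x1_3 = 216; y1_3 = 168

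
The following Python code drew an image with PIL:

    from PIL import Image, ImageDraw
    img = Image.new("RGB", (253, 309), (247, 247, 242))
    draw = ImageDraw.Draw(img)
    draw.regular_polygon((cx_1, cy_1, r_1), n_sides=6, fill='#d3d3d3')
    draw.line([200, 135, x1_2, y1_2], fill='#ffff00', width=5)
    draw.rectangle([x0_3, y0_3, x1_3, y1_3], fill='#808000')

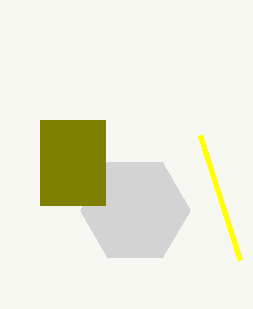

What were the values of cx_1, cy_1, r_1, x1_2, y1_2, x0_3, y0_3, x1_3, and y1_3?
cx_1 = 135
cy_1 = 210
r_1 = 55
x1_2 = 240
y1_2 = 260
x0_3 = 40
y0_3 = 120
x1_3 = 105
y1_3 = 205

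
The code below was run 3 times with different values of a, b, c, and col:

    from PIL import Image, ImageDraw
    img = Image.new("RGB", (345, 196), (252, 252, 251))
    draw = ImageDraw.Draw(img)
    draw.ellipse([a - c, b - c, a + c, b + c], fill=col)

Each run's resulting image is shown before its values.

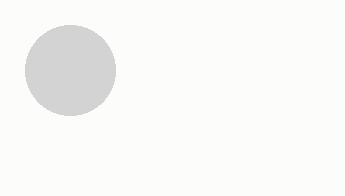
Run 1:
a = 70
b = 70
c = 45
col = 'lightgray'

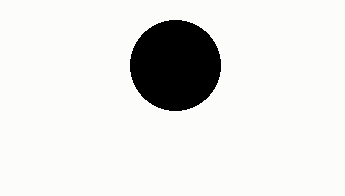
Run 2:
a = 175
b = 65
c = 45
col = 'black'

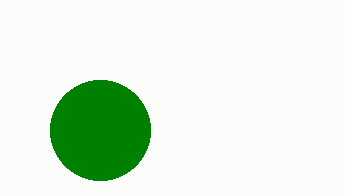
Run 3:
a = 100, b = 130, c = 50, col = 'green'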